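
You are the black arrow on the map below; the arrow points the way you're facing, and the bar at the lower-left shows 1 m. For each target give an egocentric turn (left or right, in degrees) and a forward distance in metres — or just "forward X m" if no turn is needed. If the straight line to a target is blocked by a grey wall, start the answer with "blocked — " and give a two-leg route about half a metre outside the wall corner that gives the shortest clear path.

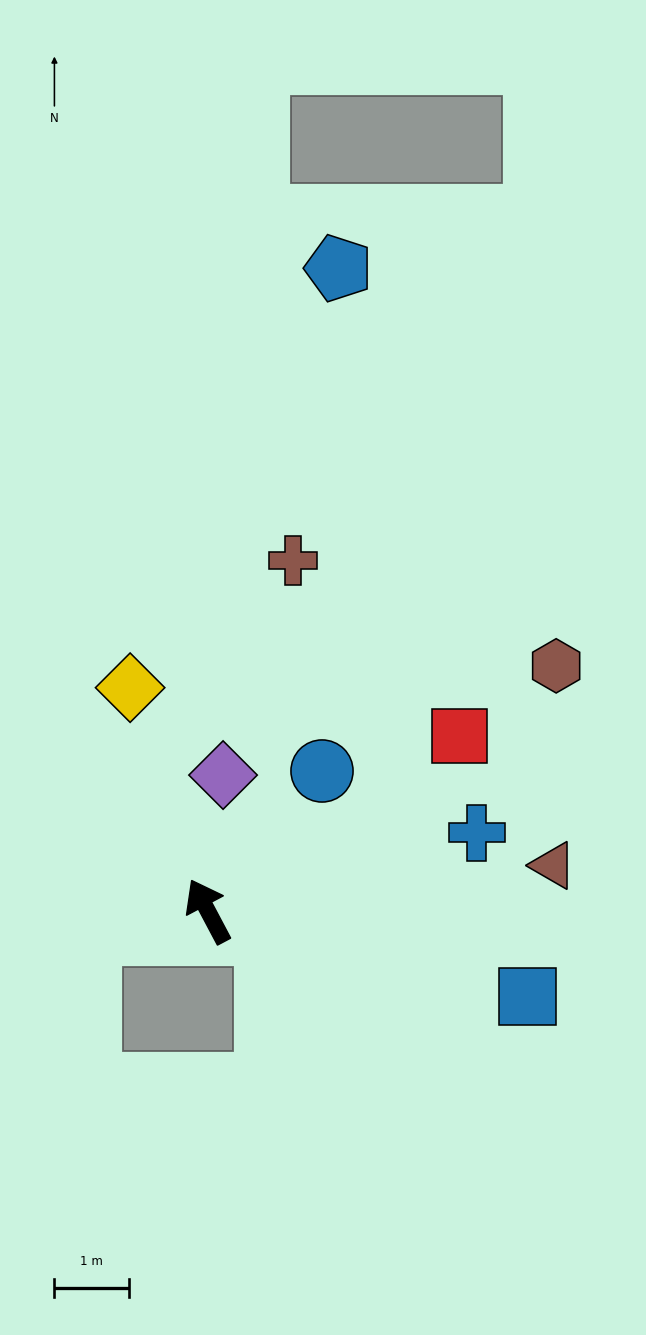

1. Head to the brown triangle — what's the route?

turn right 110°, forward 4.7 m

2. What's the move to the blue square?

turn right 133°, forward 4.4 m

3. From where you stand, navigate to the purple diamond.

turn right 34°, forward 1.8 m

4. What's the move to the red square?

turn right 83°, forward 4.1 m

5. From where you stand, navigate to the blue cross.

turn right 102°, forward 3.7 m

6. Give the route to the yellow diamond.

turn right 9°, forward 3.2 m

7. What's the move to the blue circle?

turn right 67°, forward 2.4 m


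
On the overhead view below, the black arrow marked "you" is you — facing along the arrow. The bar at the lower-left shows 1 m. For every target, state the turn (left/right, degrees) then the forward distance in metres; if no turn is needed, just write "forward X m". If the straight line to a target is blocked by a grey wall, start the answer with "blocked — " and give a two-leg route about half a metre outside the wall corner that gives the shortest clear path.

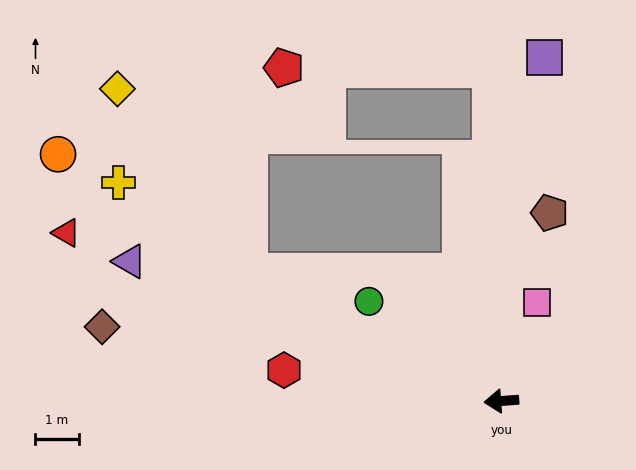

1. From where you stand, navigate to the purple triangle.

turn right 25°, forward 9.2 m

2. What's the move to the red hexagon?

turn right 12°, forward 5.1 m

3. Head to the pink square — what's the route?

turn right 114°, forward 2.4 m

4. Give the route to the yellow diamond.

blocked — turn right 31°, forward 6.6 m, then turn right 27°, forward 5.2 m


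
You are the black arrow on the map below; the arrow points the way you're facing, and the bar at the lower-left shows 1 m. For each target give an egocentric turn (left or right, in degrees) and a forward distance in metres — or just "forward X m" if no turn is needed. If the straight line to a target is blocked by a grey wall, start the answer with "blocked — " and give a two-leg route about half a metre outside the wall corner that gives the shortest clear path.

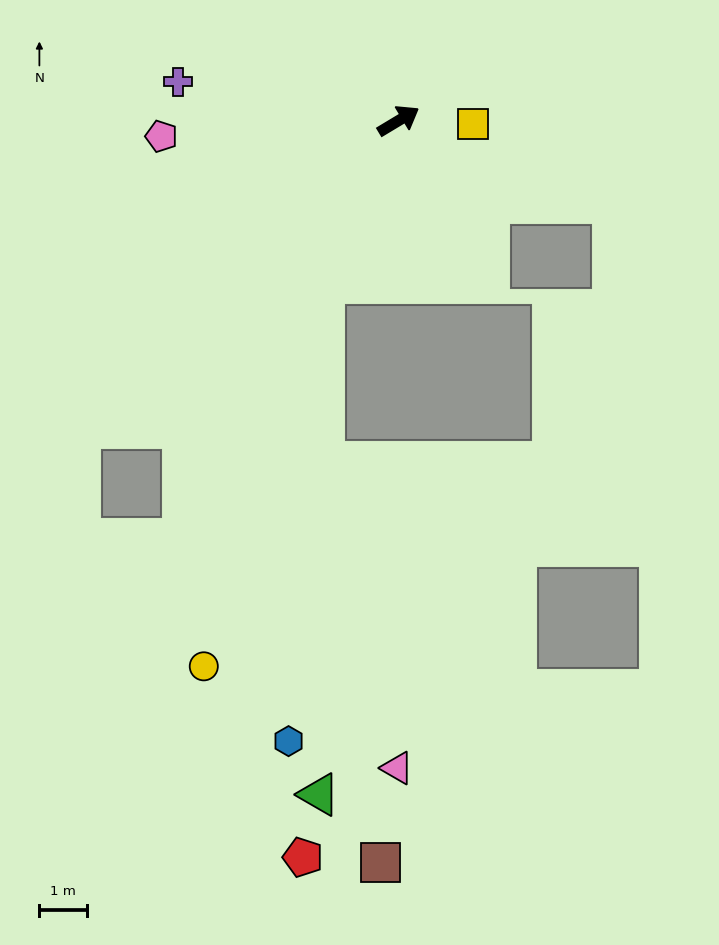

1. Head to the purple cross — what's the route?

turn left 139°, forward 4.7 m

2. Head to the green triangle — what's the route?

blocked — turn right 146°, forward 3.8 m, then turn left 24°, forward 10.7 m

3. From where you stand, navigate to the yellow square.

turn right 33°, forward 1.6 m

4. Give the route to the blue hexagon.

blocked — turn right 146°, forward 3.8 m, then turn left 21°, forward 9.6 m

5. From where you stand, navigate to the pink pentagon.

turn left 153°, forward 5.0 m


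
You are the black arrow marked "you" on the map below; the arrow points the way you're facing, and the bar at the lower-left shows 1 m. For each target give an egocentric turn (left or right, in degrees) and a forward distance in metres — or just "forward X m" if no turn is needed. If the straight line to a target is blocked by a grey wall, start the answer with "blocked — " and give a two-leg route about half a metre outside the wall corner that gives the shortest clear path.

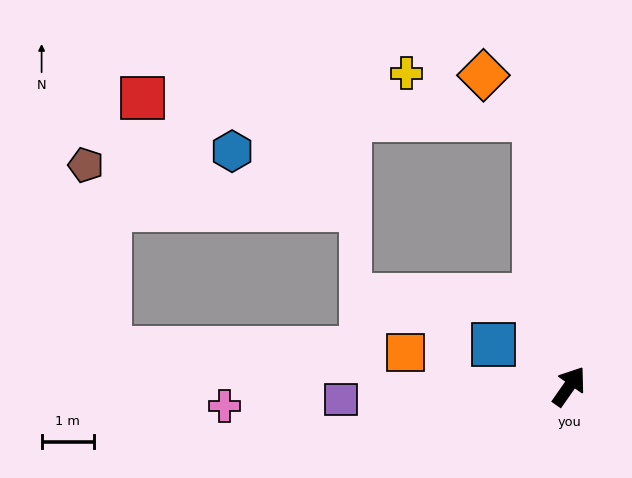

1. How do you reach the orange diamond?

blocked — turn left 42°, forward 5.1 m, then turn left 42°, forward 1.3 m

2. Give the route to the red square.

blocked — turn left 42°, forward 5.1 m, then turn left 80°, forward 7.5 m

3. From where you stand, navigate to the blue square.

turn left 96°, forward 1.7 m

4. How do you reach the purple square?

turn left 128°, forward 4.4 m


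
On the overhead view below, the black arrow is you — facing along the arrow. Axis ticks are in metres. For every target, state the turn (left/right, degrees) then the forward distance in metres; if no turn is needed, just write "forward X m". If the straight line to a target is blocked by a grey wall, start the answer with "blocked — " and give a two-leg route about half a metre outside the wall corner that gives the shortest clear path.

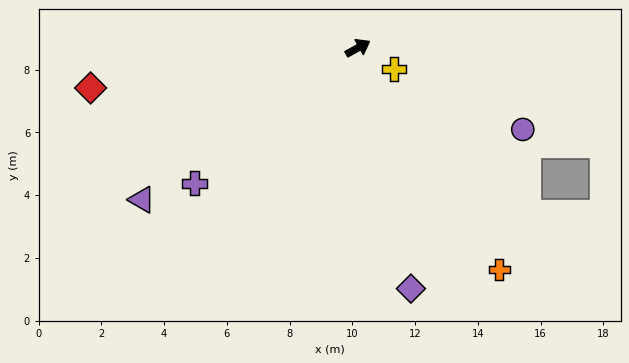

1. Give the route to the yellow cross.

turn right 59°, forward 1.3 m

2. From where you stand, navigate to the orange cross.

turn right 87°, forward 8.4 m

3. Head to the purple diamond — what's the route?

turn right 107°, forward 7.9 m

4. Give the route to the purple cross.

turn right 169°, forward 6.8 m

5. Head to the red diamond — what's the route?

turn left 159°, forward 8.6 m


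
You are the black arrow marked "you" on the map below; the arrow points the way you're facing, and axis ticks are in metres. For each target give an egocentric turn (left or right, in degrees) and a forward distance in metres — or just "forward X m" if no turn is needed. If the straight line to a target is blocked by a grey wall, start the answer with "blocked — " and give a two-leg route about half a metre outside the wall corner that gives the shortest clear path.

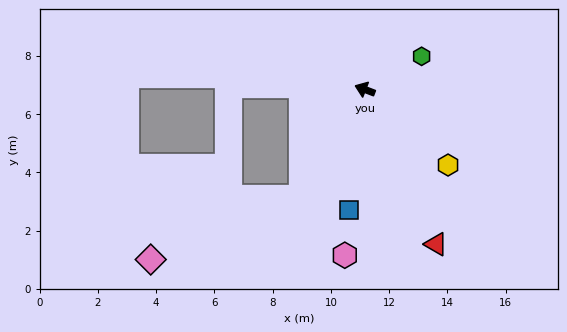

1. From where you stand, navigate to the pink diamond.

blocked — turn left 80°, forward 4.3 m, then turn right 36°, forward 5.6 m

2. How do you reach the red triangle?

turn left 136°, forward 5.8 m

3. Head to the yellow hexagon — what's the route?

turn left 159°, forward 3.9 m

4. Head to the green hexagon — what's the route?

turn right 129°, forward 2.3 m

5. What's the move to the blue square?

turn left 103°, forward 4.2 m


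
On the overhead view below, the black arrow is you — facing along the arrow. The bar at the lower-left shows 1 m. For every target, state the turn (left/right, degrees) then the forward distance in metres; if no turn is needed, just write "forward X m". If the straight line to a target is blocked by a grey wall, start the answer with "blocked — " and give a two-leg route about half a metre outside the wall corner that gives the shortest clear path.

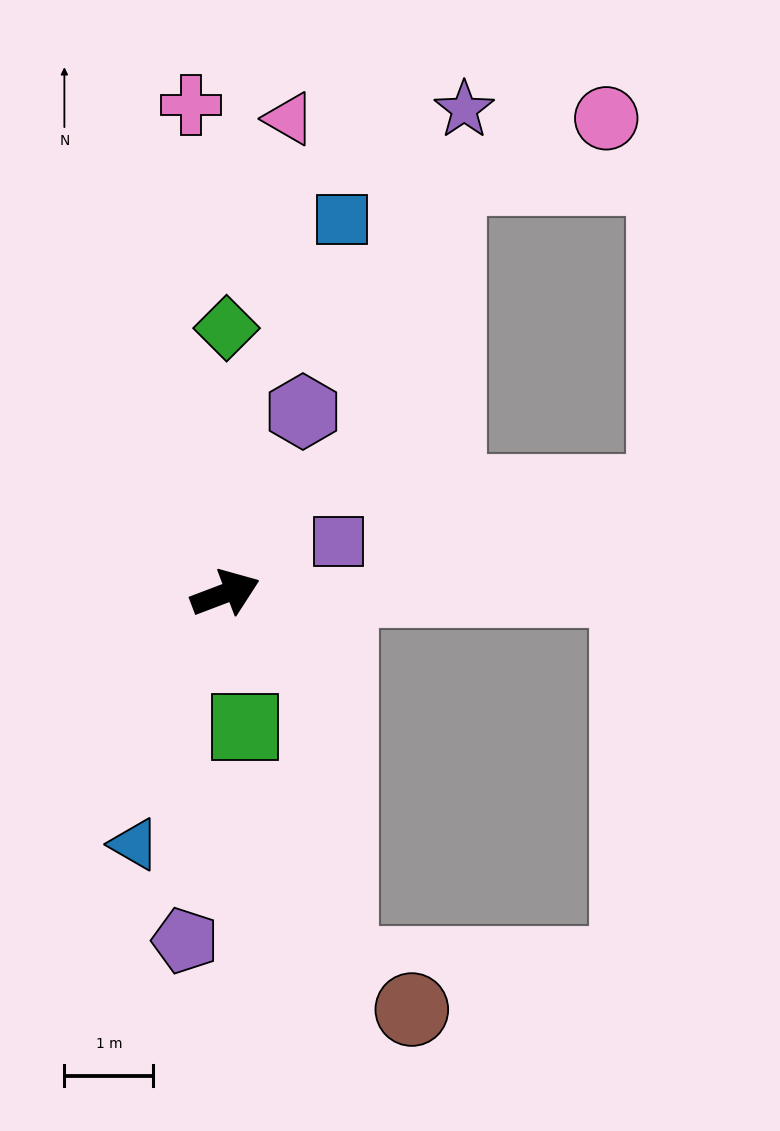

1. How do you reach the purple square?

turn left 4°, forward 1.4 m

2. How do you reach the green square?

turn right 102°, forward 1.5 m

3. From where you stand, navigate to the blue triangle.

turn right 131°, forward 3.0 m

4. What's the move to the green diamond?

turn left 69°, forward 3.0 m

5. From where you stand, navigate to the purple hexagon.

turn left 46°, forward 2.2 m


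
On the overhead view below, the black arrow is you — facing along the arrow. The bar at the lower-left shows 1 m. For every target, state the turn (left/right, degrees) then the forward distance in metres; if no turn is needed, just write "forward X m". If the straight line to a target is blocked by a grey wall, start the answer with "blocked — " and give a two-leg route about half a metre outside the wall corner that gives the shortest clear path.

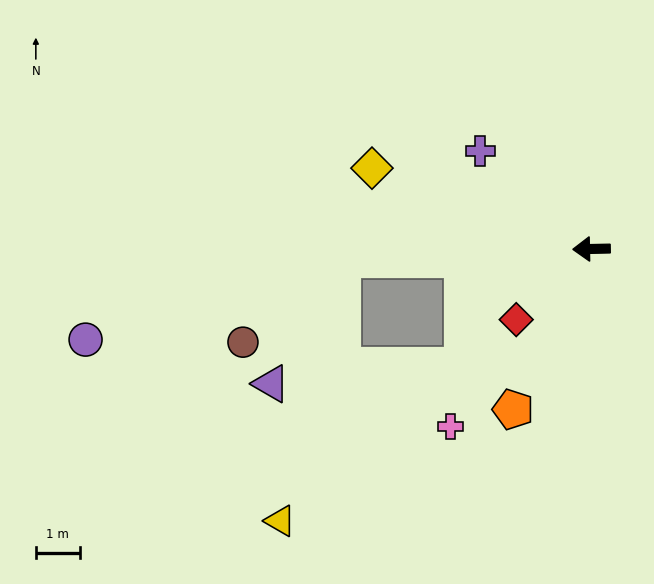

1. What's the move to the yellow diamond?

turn right 21°, forward 5.3 m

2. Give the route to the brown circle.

blocked — forward 5.7 m, then turn left 39°, forward 2.9 m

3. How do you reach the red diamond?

turn left 42°, forward 2.4 m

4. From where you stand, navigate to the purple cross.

turn right 43°, forward 3.4 m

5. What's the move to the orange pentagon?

turn left 63°, forward 4.1 m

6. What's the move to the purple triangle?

blocked — forward 5.7 m, then turn left 59°, forward 3.3 m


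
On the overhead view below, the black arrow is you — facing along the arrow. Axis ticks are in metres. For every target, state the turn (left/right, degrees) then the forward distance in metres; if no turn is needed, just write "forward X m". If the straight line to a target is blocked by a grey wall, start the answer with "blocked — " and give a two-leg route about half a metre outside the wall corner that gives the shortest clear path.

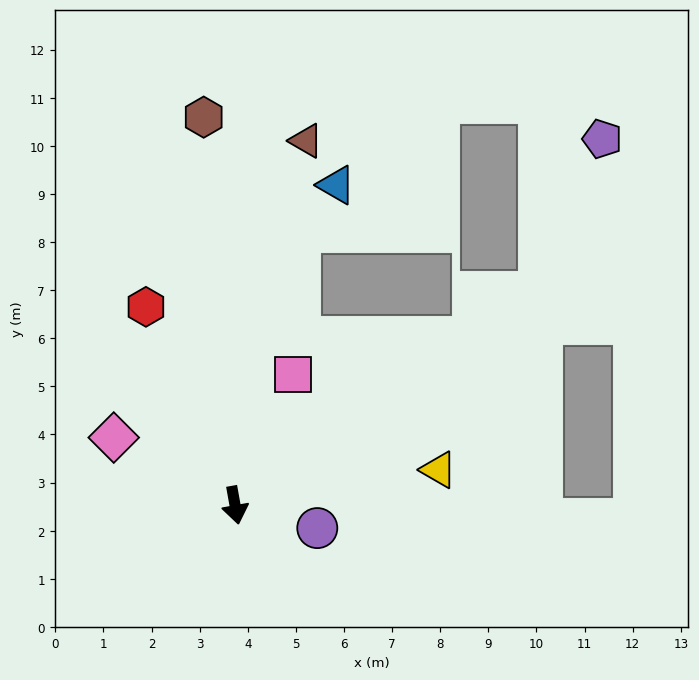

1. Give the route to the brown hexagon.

turn left 174°, forward 8.1 m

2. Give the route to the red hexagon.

turn right 166°, forward 4.5 m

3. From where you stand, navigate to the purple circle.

turn left 64°, forward 1.8 m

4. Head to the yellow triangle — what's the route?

turn left 90°, forward 4.3 m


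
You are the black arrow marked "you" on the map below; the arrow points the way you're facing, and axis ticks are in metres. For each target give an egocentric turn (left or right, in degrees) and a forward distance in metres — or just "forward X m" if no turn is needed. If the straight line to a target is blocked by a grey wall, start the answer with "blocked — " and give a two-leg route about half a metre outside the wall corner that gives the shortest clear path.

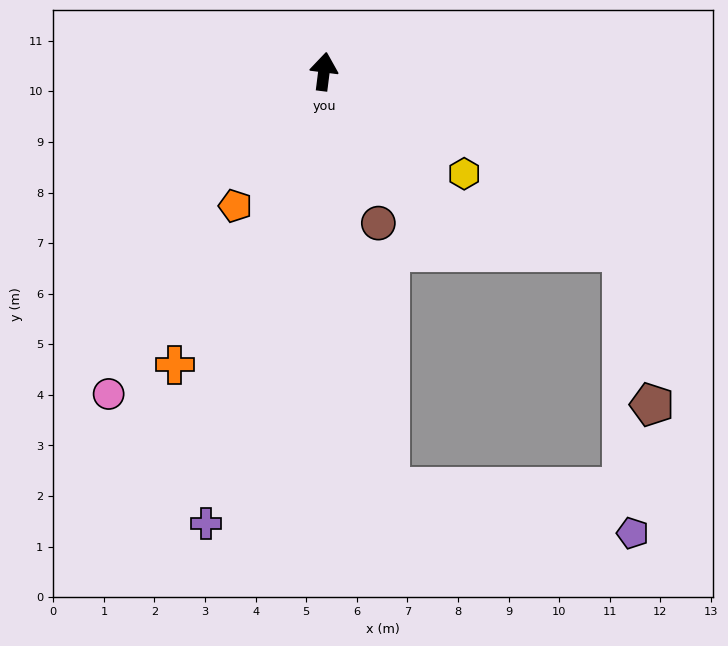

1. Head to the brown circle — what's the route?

turn right 153°, forward 3.2 m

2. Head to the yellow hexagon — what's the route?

turn right 119°, forward 3.4 m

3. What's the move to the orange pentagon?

turn left 154°, forward 3.2 m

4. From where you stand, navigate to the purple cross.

turn left 173°, forward 9.2 m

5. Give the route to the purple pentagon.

blocked — turn right 164°, forward 8.3 m, then turn left 71°, forward 4.9 m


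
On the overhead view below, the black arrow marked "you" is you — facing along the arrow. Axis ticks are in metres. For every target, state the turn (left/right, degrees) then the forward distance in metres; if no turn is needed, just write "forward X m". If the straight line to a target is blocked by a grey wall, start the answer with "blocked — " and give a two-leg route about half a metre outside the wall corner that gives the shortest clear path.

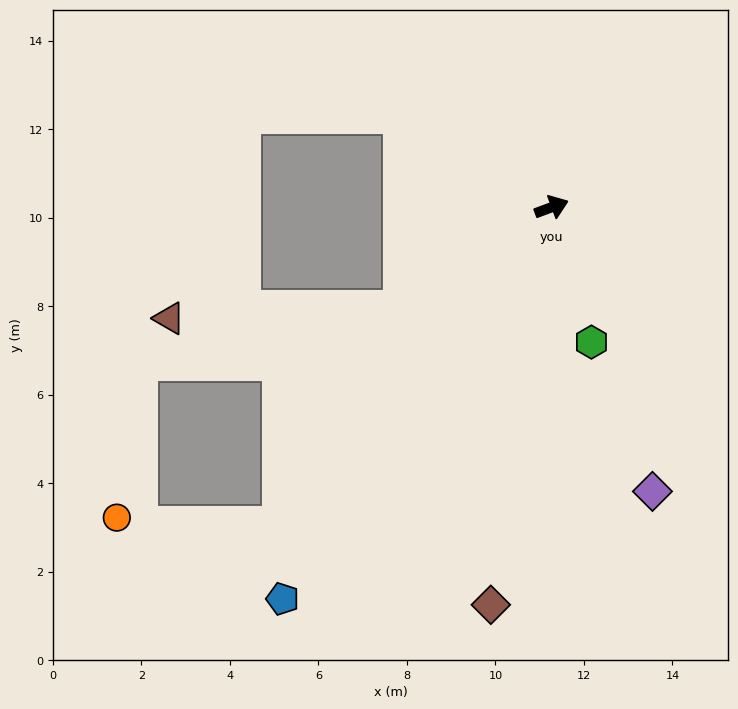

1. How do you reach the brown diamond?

turn right 119°, forward 9.1 m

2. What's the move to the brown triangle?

blocked — turn right 166°, forward 4.1 m, then turn right 32°, forward 5.3 m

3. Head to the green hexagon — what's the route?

turn right 94°, forward 3.2 m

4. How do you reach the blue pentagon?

turn right 145°, forward 10.7 m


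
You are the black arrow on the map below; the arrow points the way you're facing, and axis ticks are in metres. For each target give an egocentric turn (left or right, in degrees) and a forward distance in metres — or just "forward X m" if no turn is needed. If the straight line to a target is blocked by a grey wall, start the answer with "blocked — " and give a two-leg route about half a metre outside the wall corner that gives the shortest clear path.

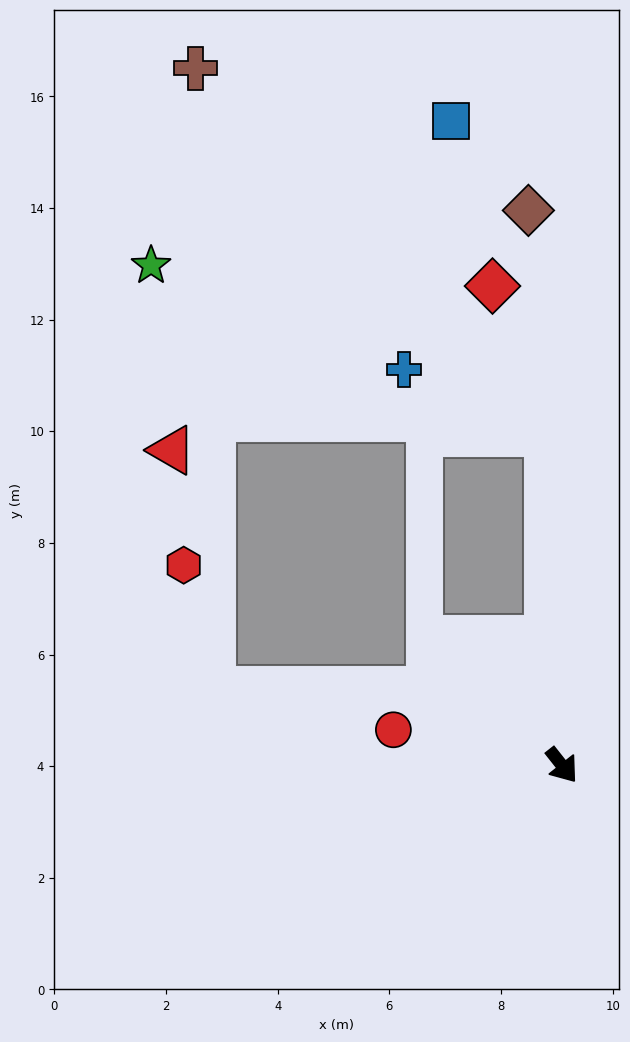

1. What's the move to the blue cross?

blocked — turn left 144°, forward 6.0 m, then turn left 64°, forward 2.8 m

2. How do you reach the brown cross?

blocked — turn left 144°, forward 6.0 m, then turn left 42°, forward 9.1 m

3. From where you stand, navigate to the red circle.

turn right 140°, forward 3.1 m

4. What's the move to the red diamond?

blocked — turn left 144°, forward 6.0 m, then turn left 19°, forward 2.8 m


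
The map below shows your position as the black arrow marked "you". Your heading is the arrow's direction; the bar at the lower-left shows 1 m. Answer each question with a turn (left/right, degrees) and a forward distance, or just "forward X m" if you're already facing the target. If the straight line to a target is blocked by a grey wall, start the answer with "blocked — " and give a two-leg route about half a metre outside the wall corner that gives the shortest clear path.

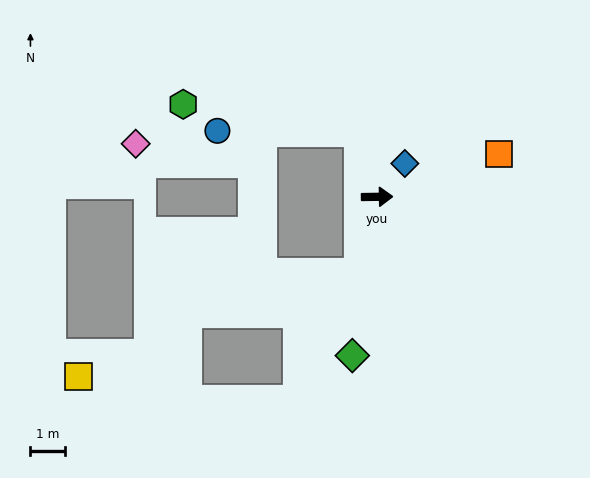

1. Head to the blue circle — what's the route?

blocked — turn left 106°, forward 1.9 m, then turn left 72°, forward 4.1 m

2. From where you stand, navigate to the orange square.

turn left 18°, forward 3.7 m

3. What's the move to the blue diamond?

turn left 49°, forward 1.3 m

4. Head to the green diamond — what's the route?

turn right 100°, forward 4.6 m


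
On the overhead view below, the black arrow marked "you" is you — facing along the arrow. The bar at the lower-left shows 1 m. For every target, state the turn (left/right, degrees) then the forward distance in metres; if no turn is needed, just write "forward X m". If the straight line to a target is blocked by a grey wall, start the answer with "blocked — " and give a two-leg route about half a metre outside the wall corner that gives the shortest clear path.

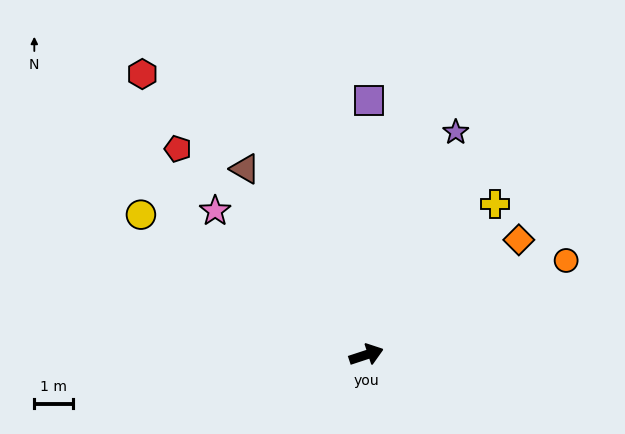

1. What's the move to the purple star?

turn left 50°, forward 6.2 m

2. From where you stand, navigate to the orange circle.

turn left 7°, forward 5.7 m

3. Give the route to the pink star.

turn left 118°, forward 5.4 m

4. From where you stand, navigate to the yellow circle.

turn left 130°, forward 6.9 m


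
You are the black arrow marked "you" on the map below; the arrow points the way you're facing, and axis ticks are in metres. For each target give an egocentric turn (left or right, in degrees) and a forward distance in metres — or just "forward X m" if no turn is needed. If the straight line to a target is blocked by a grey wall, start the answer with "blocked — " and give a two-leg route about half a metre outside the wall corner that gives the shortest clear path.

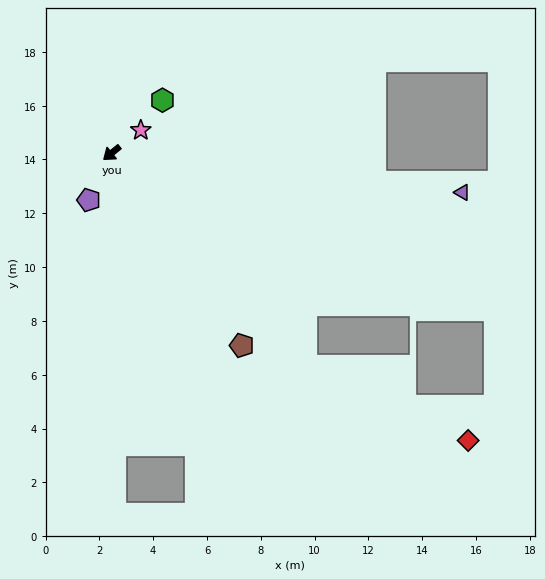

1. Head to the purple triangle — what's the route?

turn left 135°, forward 13.1 m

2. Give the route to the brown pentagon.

turn left 85°, forward 8.6 m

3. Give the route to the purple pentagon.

turn left 25°, forward 1.9 m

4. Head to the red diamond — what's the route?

blocked — turn left 93°, forward 10.7 m, then turn left 23°, forward 6.6 m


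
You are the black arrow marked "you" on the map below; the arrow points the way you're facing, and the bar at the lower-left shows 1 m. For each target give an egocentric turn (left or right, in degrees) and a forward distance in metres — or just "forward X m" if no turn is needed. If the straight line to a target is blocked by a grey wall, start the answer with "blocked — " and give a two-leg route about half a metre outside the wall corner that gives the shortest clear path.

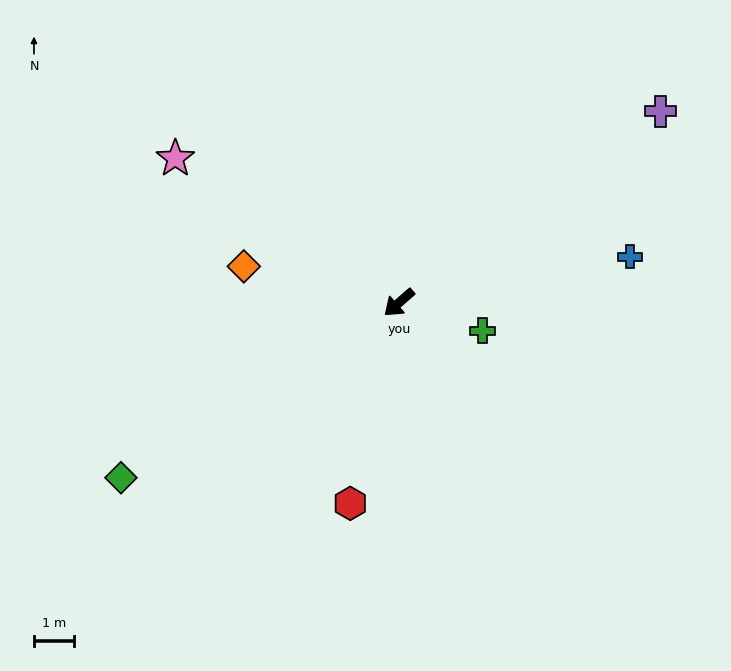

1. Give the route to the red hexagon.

turn left 35°, forward 5.2 m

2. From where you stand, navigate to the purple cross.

turn left 175°, forward 8.2 m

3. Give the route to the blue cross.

turn left 150°, forward 5.9 m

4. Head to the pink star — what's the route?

turn right 74°, forward 6.7 m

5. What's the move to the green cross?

turn left 120°, forward 2.2 m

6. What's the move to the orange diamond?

turn right 54°, forward 4.0 m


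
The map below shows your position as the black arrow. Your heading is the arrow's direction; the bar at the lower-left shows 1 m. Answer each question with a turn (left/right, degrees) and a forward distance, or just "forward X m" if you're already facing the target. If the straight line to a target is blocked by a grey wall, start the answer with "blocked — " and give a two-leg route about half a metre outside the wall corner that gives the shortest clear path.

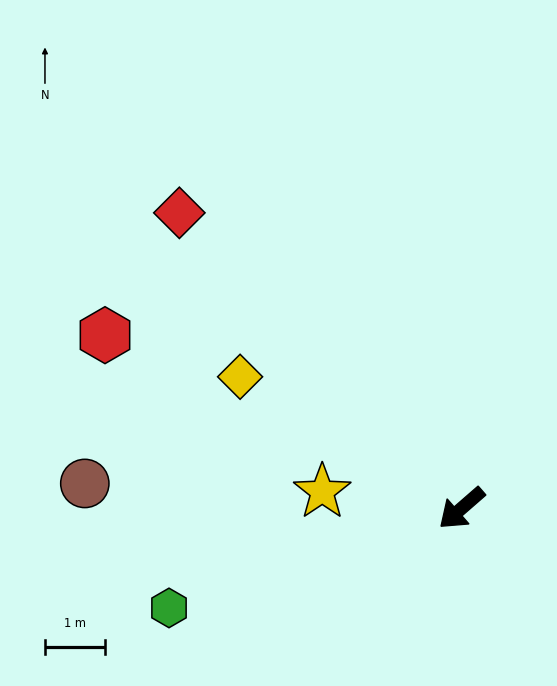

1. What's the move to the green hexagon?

turn right 22°, forward 5.2 m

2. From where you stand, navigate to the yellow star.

turn right 48°, forward 2.4 m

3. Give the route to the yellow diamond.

turn right 72°, forward 4.3 m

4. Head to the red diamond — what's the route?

turn right 87°, forward 6.9 m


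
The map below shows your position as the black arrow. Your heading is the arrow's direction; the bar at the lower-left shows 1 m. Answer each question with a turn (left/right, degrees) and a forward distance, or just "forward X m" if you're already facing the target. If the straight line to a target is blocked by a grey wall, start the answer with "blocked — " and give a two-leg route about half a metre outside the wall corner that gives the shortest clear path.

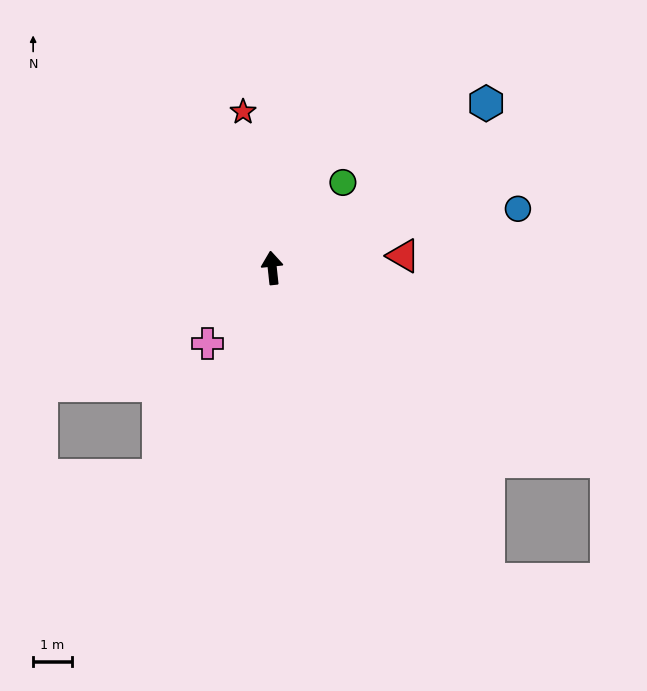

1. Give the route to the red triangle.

turn right 91°, forward 3.4 m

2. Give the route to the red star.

turn left 5°, forward 4.1 m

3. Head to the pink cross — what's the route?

turn left 134°, forward 2.6 m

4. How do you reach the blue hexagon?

turn right 59°, forward 7.0 m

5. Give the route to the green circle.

turn right 46°, forward 2.9 m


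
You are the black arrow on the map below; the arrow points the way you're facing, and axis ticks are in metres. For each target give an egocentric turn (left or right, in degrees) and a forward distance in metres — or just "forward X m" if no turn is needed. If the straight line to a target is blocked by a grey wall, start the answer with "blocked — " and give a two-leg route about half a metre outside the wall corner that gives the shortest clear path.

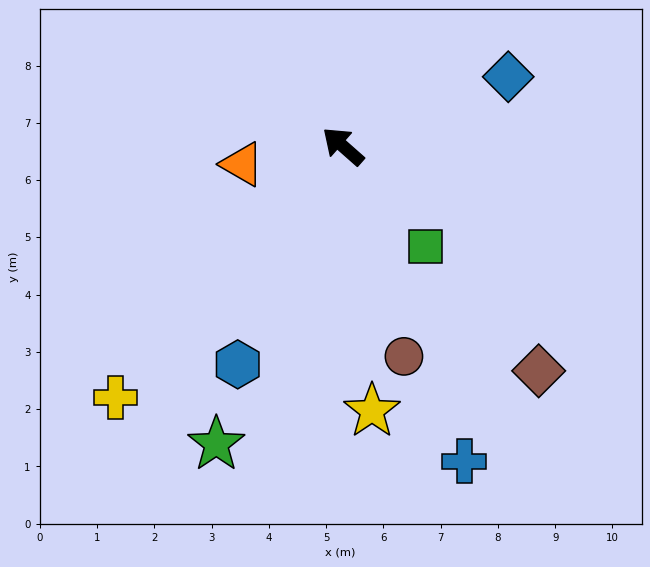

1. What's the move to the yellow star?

turn left 138°, forward 4.6 m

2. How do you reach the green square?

turn left 171°, forward 2.3 m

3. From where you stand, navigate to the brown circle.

turn left 148°, forward 3.8 m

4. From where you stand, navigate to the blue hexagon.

turn left 106°, forward 4.2 m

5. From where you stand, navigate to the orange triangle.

turn left 52°, forward 1.8 m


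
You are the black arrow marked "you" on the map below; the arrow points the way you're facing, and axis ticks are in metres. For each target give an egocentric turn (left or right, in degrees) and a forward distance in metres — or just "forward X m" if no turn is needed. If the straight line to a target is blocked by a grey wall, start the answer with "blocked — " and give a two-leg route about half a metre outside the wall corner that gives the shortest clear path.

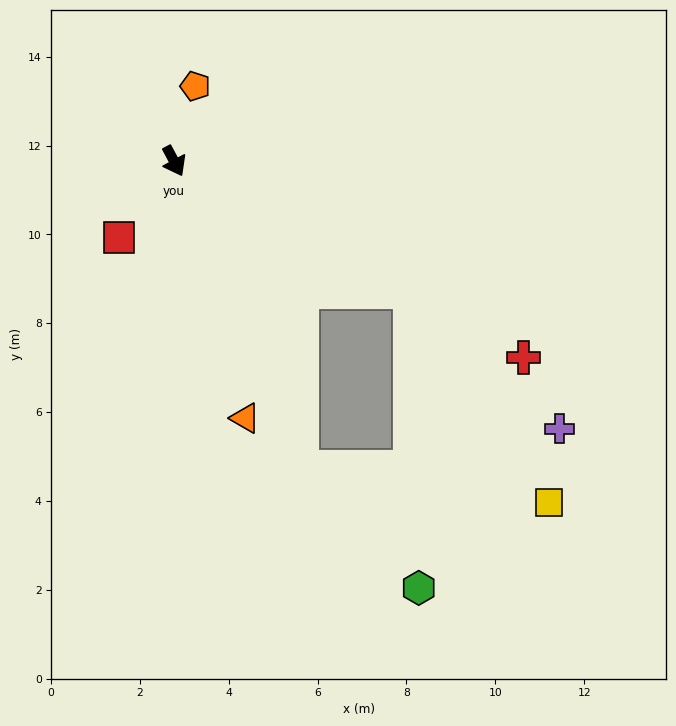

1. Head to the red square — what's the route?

turn right 64°, forward 2.1 m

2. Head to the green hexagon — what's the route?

blocked — turn right 6°, forward 7.5 m, then turn left 23°, forward 3.8 m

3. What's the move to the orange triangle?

turn right 13°, forward 6.0 m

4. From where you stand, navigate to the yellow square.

blocked — turn left 34°, forward 6.1 m, then turn right 29°, forward 5.7 m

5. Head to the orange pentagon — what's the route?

turn left 136°, forward 1.8 m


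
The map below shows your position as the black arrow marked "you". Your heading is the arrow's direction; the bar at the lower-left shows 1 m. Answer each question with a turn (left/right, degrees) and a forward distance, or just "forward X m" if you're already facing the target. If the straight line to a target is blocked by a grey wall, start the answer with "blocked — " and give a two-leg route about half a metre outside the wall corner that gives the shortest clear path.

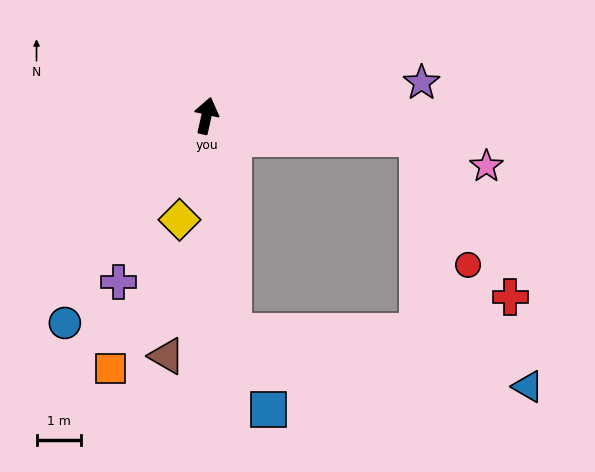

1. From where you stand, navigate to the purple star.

turn right 69°, forward 4.9 m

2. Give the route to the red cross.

blocked — turn right 83°, forward 4.8 m, then turn right 54°, forward 4.2 m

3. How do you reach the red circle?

blocked — turn right 83°, forward 4.8 m, then turn right 63°, forward 3.1 m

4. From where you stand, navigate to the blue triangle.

blocked — turn right 160°, forward 4.9 m, then turn left 72°, forward 6.8 m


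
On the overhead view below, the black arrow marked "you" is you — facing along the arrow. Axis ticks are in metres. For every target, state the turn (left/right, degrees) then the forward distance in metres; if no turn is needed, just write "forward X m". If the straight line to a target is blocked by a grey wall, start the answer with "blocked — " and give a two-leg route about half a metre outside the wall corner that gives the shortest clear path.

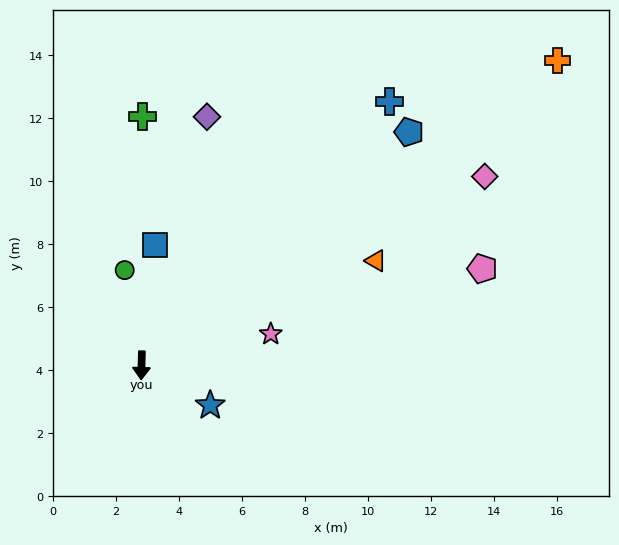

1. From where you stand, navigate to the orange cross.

turn left 128°, forward 16.4 m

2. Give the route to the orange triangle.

turn left 116°, forward 8.1 m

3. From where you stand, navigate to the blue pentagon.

turn left 133°, forward 11.3 m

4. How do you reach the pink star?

turn left 105°, forward 4.2 m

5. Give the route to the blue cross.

turn left 138°, forward 11.5 m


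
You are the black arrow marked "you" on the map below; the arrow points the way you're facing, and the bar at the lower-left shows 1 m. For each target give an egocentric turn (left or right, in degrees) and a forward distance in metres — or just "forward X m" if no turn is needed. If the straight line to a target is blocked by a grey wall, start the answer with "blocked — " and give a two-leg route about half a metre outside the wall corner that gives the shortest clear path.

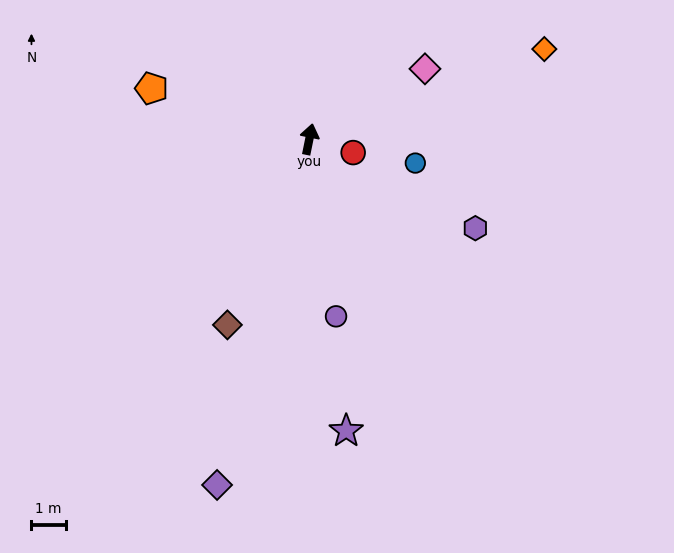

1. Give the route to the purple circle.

turn right 160°, forward 5.2 m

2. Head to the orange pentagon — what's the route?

turn left 84°, forward 4.8 m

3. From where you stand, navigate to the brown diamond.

turn left 168°, forward 5.9 m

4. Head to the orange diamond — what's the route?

turn right 58°, forward 7.3 m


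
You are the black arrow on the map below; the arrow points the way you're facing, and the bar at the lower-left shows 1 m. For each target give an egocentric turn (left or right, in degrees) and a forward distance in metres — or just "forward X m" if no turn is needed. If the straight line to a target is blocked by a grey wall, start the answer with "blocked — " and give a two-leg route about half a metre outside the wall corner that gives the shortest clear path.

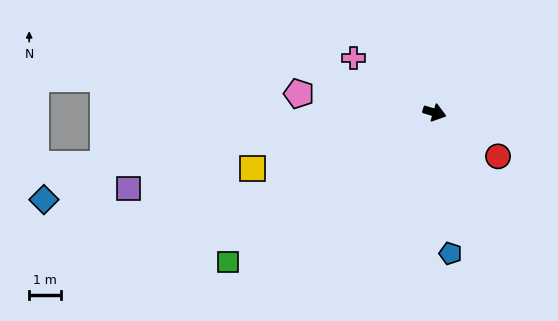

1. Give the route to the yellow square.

turn right 146°, forward 5.9 m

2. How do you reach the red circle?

turn right 18°, forward 2.4 m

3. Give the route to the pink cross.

turn left 163°, forward 3.0 m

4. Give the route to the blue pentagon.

turn right 67°, forward 4.4 m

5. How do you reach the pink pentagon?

turn right 171°, forward 4.3 m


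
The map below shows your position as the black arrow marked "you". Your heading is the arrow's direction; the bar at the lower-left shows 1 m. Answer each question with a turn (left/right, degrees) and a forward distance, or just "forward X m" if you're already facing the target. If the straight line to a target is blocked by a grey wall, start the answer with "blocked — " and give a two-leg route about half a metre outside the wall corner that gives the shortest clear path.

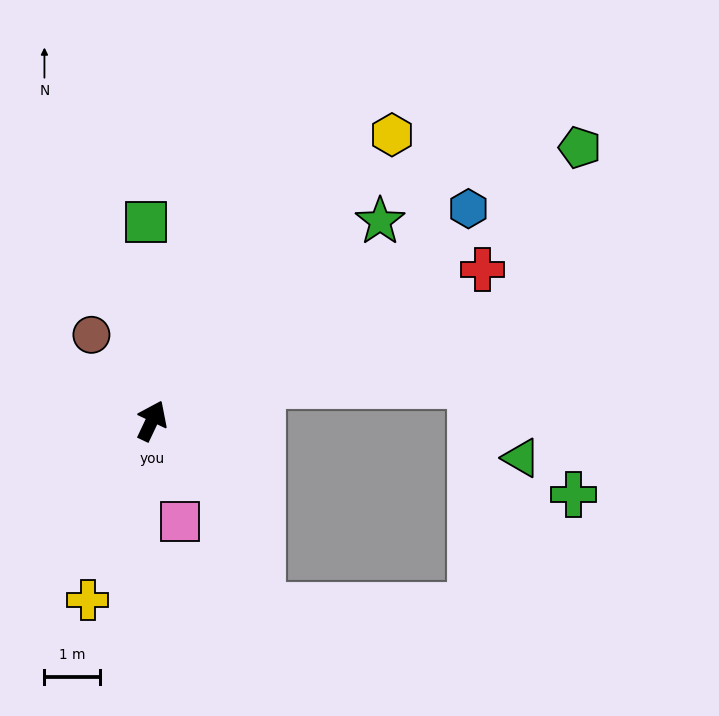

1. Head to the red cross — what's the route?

turn right 40°, forward 6.5 m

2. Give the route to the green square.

turn left 27°, forward 3.5 m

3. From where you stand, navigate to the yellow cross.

turn right 174°, forward 3.4 m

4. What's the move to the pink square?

turn right 139°, forward 1.9 m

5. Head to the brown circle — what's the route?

turn left 61°, forward 1.9 m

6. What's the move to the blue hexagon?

turn right 31°, forward 6.8 m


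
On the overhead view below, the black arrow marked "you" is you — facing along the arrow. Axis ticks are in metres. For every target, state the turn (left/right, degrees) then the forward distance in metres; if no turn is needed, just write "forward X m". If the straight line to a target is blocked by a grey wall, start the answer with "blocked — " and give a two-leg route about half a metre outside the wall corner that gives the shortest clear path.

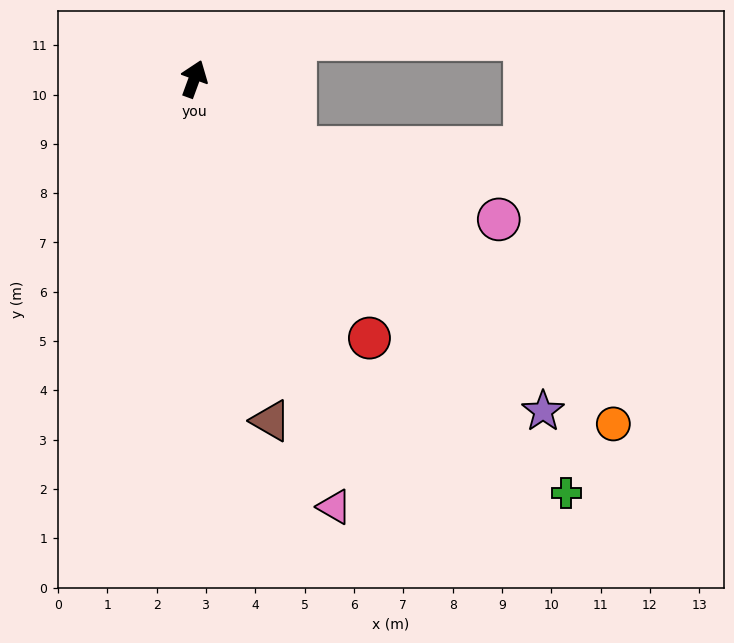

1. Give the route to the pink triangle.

turn right 142°, forward 9.1 m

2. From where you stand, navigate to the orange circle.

turn right 109°, forward 11.0 m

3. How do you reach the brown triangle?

turn right 147°, forward 7.1 m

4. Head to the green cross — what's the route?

turn right 118°, forward 11.3 m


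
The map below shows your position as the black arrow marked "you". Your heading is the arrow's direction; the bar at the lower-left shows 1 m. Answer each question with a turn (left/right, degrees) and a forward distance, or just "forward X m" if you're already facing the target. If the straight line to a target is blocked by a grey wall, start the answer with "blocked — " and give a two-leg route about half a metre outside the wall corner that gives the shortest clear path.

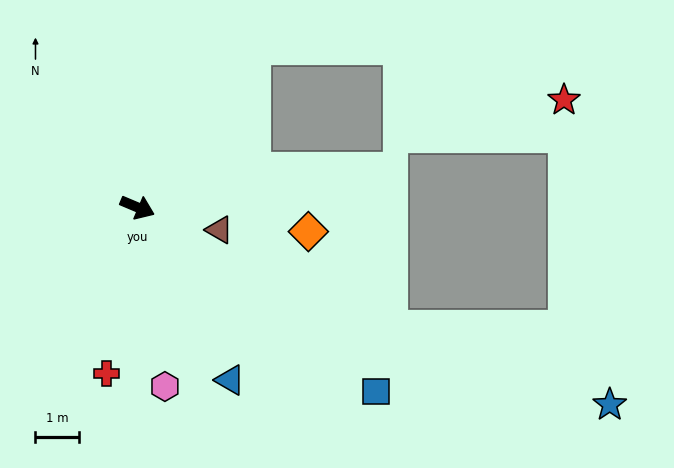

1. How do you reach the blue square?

turn right 15°, forward 6.9 m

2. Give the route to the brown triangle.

turn left 7°, forward 1.9 m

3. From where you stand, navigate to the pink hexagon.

turn right 58°, forward 4.1 m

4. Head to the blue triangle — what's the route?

turn right 39°, forward 4.5 m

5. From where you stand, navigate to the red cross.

turn right 78°, forward 3.9 m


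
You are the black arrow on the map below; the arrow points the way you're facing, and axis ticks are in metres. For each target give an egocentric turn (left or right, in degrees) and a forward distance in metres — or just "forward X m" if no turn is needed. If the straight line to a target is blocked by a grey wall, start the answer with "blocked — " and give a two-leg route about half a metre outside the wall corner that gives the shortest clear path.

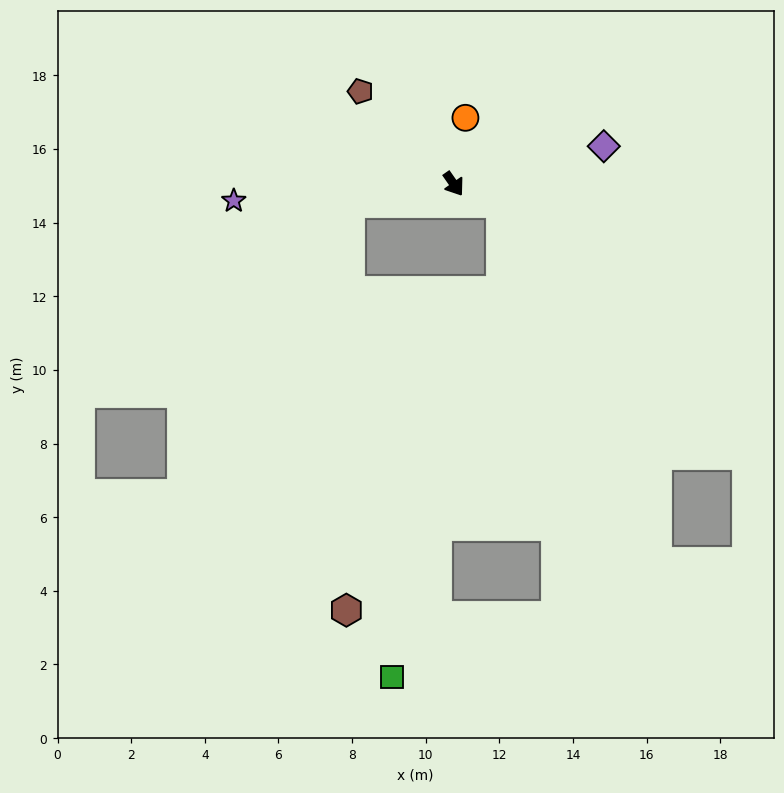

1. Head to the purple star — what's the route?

turn right 121°, forward 6.0 m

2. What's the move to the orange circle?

turn left 135°, forward 1.8 m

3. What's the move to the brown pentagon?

turn right 170°, forward 3.6 m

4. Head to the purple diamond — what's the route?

turn left 69°, forward 4.2 m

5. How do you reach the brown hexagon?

blocked — turn right 115°, forward 2.9 m, then turn left 80°, forward 11.1 m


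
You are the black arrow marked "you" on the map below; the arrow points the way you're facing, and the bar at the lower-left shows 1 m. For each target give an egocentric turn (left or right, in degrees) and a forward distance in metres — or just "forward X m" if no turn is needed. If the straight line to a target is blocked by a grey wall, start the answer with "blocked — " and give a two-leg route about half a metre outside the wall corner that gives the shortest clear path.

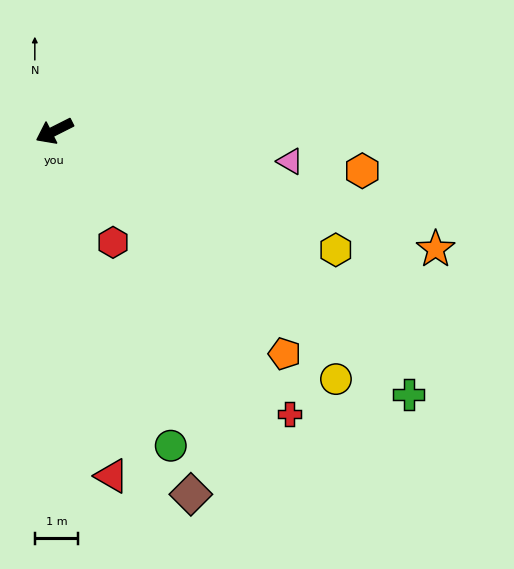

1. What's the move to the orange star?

turn left 136°, forward 9.3 m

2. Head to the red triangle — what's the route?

turn left 73°, forward 8.1 m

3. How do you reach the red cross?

turn left 103°, forward 8.5 m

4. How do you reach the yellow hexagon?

turn left 130°, forward 7.1 m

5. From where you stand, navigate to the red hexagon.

turn left 91°, forward 2.9 m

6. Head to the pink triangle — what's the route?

turn left 146°, forward 5.5 m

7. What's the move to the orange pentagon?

turn left 109°, forward 7.4 m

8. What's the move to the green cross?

turn left 117°, forward 10.2 m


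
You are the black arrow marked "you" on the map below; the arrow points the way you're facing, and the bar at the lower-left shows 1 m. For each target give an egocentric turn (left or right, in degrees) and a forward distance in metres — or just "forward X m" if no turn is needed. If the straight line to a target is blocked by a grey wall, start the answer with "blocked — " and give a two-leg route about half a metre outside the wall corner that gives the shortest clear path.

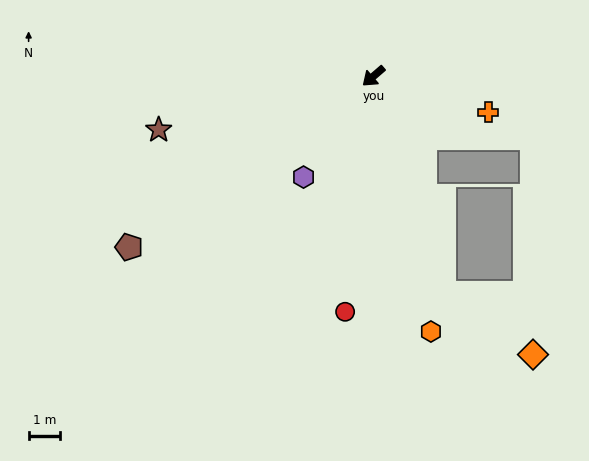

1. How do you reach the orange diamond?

blocked — turn left 67°, forward 7.3 m, then turn left 38°, forward 3.4 m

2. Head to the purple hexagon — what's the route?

turn left 14°, forward 3.9 m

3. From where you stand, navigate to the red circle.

turn left 42°, forward 7.5 m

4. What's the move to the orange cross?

turn left 122°, forward 3.8 m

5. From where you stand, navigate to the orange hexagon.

turn left 62°, forward 8.3 m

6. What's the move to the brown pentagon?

turn right 6°, forward 9.5 m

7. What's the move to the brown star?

turn right 27°, forward 7.0 m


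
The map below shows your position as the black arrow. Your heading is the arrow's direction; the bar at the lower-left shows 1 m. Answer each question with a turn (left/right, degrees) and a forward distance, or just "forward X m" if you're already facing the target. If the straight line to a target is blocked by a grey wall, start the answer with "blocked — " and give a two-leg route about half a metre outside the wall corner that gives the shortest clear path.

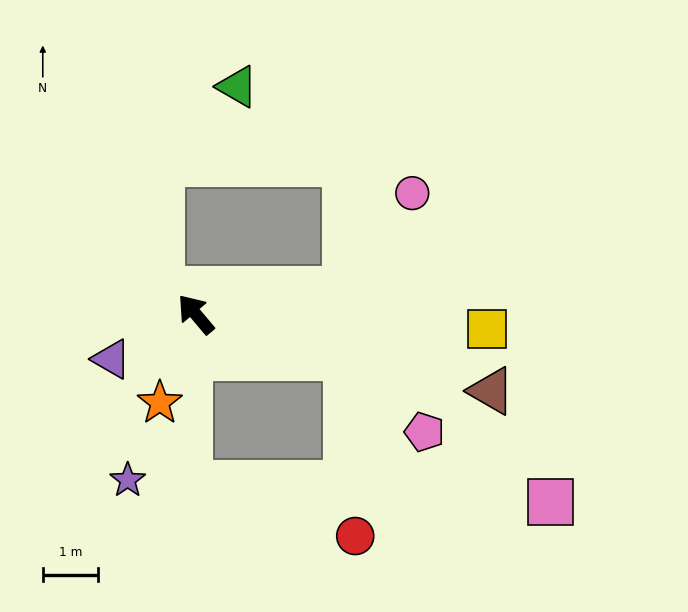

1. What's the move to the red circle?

blocked — turn right 146°, forward 2.9 m, then turn right 71°, forward 3.2 m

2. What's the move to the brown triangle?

turn right 145°, forward 5.5 m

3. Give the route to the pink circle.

blocked — turn right 121°, forward 2.8 m, then turn left 46°, forward 2.1 m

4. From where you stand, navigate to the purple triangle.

turn left 78°, forward 1.7 m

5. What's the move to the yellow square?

turn right 133°, forward 5.3 m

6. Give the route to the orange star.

turn left 118°, forward 1.7 m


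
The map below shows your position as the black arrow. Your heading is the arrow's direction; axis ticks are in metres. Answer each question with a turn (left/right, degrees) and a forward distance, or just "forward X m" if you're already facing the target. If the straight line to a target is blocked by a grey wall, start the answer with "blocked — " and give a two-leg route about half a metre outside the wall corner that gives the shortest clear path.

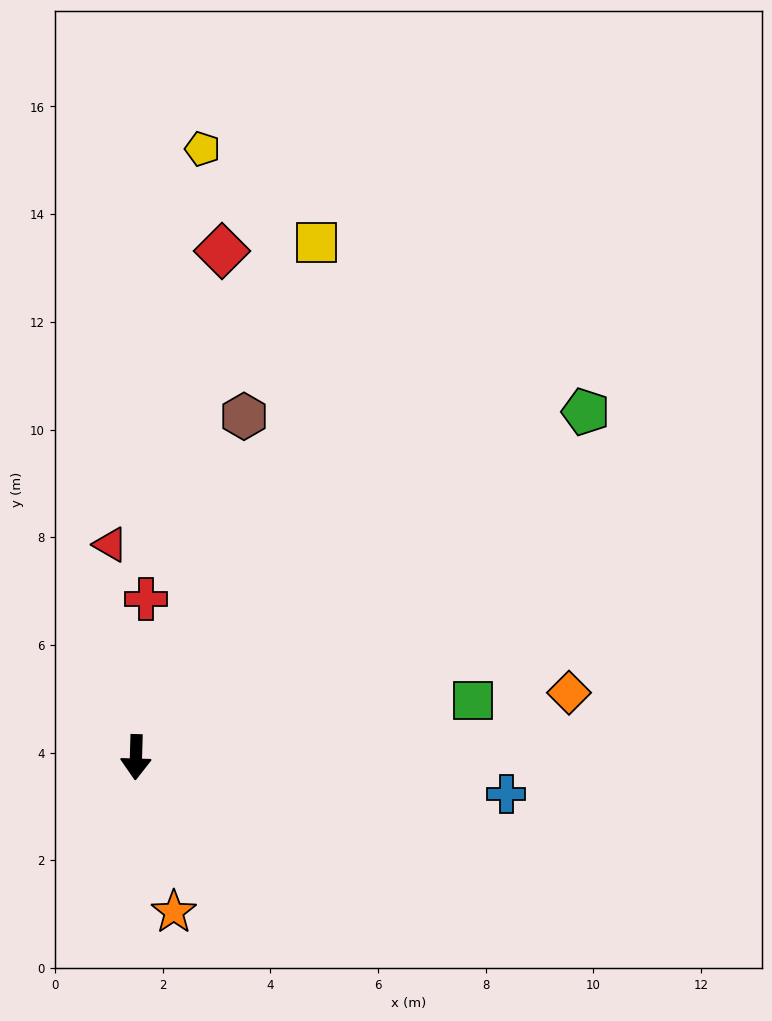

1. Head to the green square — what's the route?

turn left 101°, forward 6.3 m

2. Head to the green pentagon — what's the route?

turn left 129°, forward 10.5 m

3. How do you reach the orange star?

turn left 15°, forward 3.0 m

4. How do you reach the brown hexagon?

turn left 164°, forward 6.6 m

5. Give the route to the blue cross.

turn left 86°, forward 6.9 m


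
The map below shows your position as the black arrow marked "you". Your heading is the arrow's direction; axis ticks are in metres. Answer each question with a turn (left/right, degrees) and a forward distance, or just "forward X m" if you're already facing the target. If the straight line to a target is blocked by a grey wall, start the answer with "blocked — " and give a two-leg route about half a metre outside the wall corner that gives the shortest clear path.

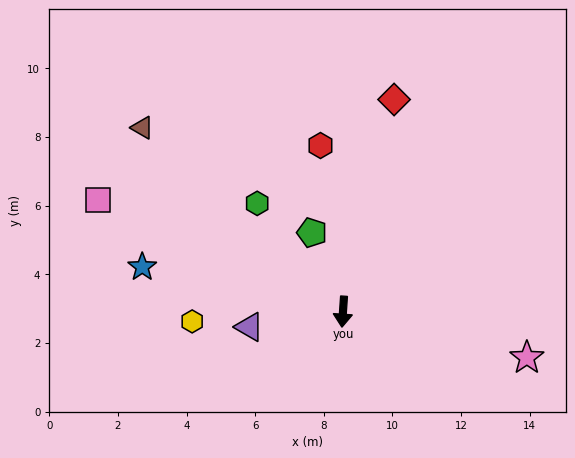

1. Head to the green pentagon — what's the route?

turn right 155°, forward 2.5 m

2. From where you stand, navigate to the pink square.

turn right 111°, forward 7.8 m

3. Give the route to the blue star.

turn right 99°, forward 6.0 m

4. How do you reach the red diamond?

turn left 170°, forward 6.4 m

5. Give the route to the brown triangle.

turn right 129°, forward 7.9 m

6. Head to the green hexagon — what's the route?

turn right 138°, forward 4.0 m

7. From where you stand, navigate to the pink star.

turn left 80°, forward 5.5 m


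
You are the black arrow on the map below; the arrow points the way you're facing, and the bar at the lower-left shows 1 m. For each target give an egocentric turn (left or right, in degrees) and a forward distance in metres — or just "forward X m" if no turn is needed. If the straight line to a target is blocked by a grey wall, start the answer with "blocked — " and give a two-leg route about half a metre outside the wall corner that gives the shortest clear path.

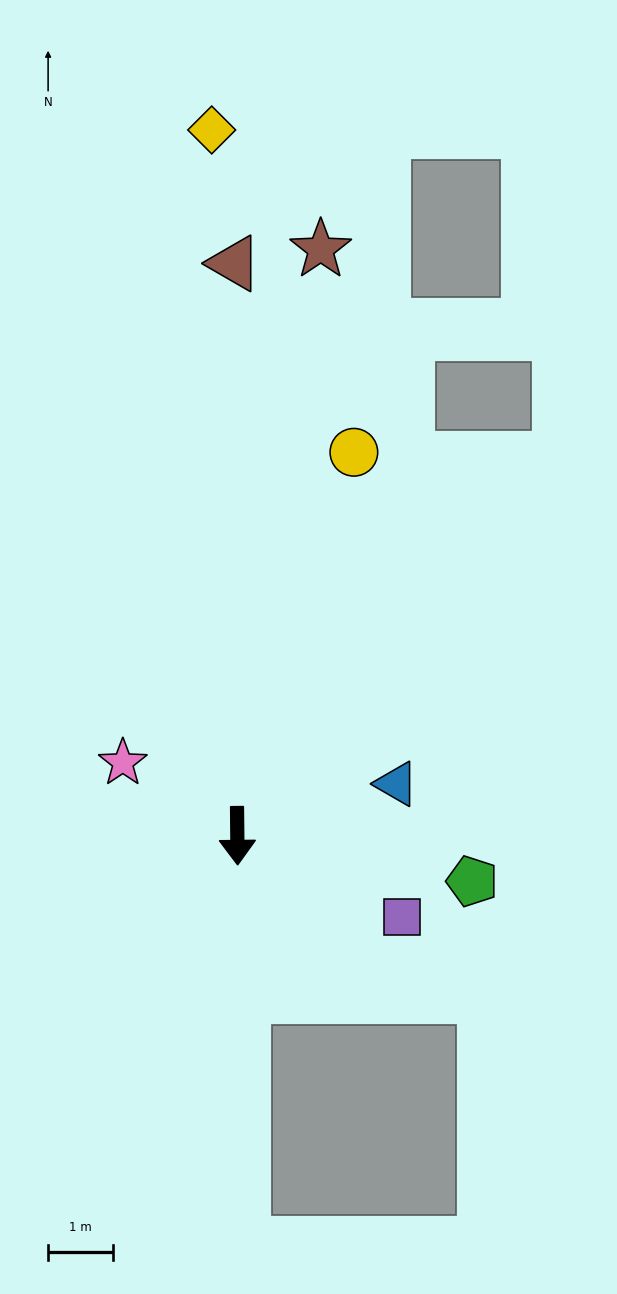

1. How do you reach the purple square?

turn left 63°, forward 2.9 m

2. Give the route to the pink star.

turn right 123°, forward 2.1 m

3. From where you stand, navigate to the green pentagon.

turn left 78°, forward 3.7 m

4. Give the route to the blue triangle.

turn left 107°, forward 2.6 m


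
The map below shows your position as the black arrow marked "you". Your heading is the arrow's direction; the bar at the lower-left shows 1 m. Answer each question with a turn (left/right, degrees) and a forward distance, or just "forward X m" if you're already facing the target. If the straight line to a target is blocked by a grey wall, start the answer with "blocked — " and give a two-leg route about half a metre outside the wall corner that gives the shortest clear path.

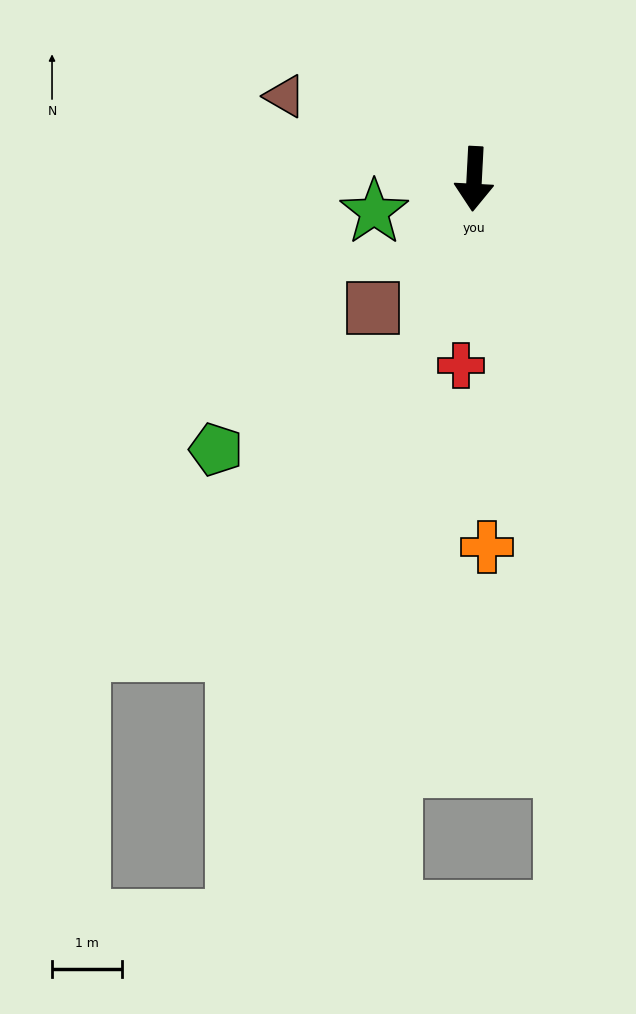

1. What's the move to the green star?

turn right 69°, forward 1.5 m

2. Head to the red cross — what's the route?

forward 2.7 m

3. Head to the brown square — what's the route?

turn right 35°, forward 2.3 m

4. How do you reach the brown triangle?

turn right 111°, forward 2.9 m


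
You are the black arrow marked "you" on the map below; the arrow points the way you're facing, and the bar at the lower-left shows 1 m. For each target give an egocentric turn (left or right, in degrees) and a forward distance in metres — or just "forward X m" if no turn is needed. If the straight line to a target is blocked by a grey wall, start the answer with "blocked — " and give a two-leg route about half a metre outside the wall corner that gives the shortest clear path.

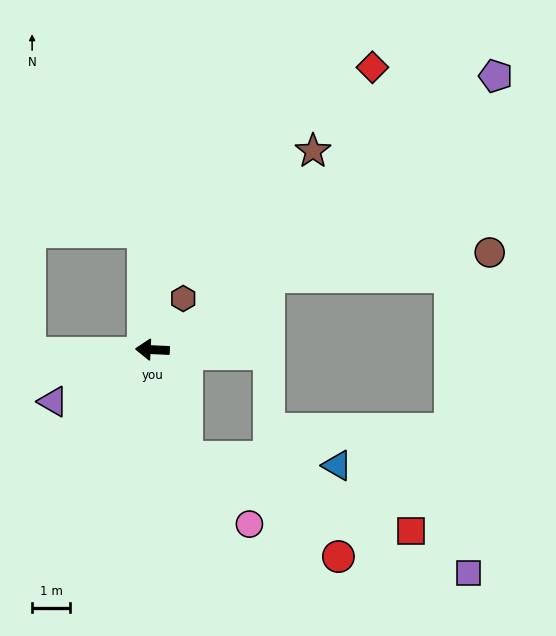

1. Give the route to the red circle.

blocked — turn left 110°, forward 3.0 m, then turn left 39°, forward 4.8 m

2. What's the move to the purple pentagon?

turn right 139°, forward 11.6 m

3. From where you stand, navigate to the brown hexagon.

turn right 118°, forward 1.6 m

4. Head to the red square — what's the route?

blocked — turn left 110°, forward 3.0 m, then turn left 54°, forward 6.2 m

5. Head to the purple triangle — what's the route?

turn left 30°, forward 3.0 m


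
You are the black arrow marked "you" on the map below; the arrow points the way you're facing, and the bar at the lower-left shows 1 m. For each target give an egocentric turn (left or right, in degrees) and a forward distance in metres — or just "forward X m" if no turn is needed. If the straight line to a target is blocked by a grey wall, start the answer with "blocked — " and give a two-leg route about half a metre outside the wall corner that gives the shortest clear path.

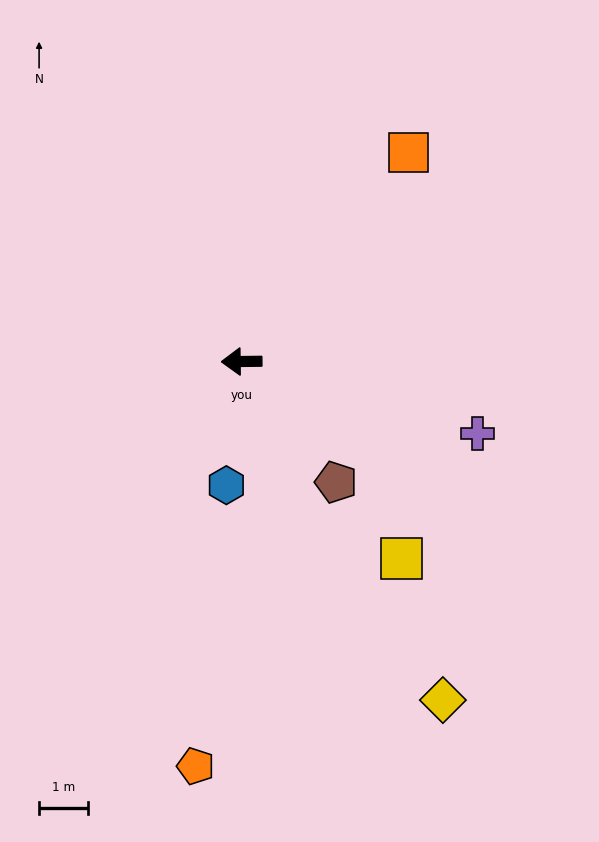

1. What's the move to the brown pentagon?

turn left 127°, forward 3.1 m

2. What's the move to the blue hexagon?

turn left 82°, forward 2.5 m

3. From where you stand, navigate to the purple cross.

turn left 162°, forward 5.0 m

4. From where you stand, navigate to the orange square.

turn right 129°, forward 5.4 m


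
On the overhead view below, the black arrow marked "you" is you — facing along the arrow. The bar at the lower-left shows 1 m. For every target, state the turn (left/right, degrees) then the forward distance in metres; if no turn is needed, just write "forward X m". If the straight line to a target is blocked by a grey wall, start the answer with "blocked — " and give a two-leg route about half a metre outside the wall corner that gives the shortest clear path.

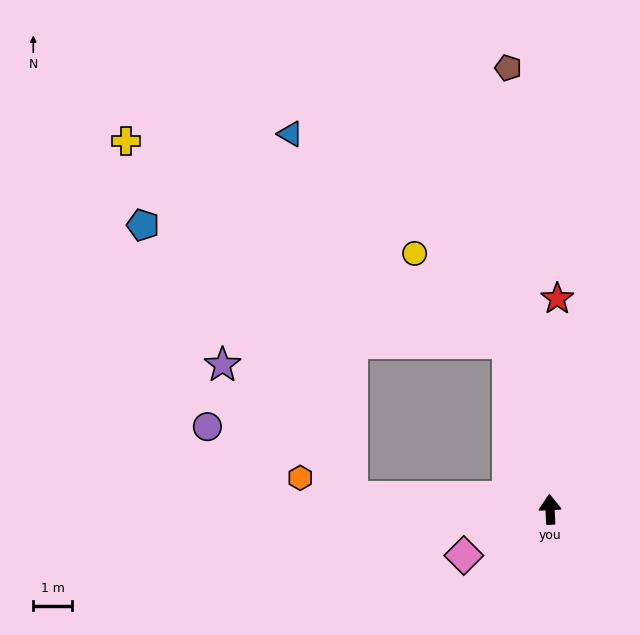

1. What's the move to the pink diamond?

turn left 115°, forward 2.5 m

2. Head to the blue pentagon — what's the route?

blocked — turn left 11°, forward 4.4 m, then turn left 58°, forward 9.8 m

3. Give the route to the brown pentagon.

turn left 3°, forward 11.4 m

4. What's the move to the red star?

turn right 5°, forward 5.4 m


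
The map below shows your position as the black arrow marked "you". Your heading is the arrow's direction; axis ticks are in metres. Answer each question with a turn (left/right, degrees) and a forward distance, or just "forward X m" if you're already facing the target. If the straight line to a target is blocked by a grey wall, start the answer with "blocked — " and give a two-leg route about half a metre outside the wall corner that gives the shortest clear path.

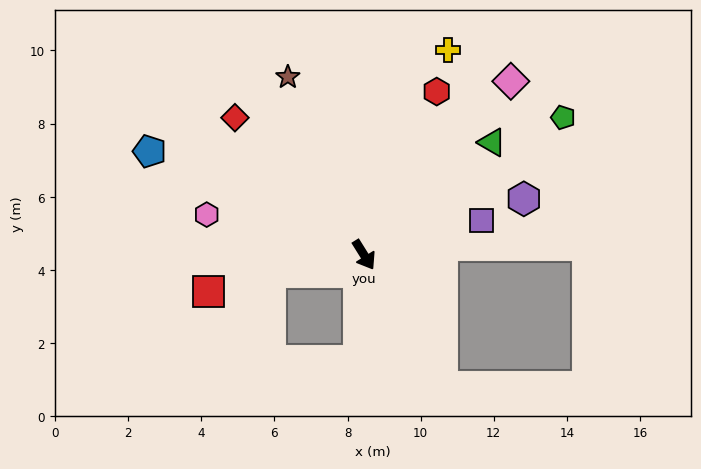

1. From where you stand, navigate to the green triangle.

turn left 99°, forward 4.7 m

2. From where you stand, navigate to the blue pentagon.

turn right 148°, forward 6.5 m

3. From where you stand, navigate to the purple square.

turn left 75°, forward 3.3 m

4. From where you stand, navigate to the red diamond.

turn right 169°, forward 5.2 m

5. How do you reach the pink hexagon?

turn right 136°, forward 4.4 m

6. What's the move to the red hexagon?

turn left 124°, forward 4.9 m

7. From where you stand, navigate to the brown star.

turn left 171°, forward 5.3 m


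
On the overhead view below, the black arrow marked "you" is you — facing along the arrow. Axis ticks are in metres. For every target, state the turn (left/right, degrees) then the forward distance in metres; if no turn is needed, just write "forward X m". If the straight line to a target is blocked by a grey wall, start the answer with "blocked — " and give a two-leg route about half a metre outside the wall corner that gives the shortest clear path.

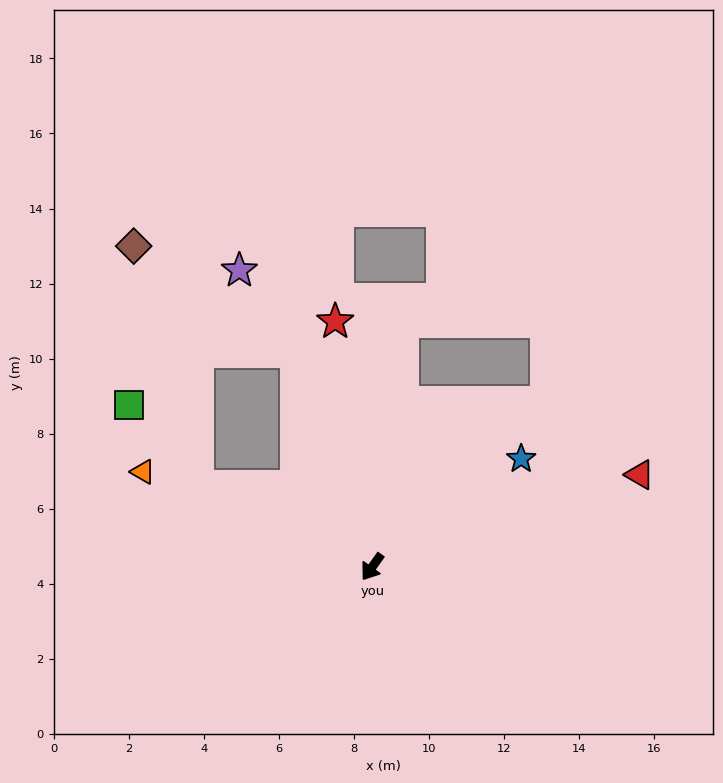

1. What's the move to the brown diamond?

blocked — turn right 125°, forward 6.1 m, then turn left 37°, forward 5.2 m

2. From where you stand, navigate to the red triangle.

turn left 145°, forward 7.5 m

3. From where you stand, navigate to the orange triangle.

turn right 77°, forward 6.6 m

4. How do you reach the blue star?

turn left 162°, forward 4.9 m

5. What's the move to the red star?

turn right 136°, forward 6.6 m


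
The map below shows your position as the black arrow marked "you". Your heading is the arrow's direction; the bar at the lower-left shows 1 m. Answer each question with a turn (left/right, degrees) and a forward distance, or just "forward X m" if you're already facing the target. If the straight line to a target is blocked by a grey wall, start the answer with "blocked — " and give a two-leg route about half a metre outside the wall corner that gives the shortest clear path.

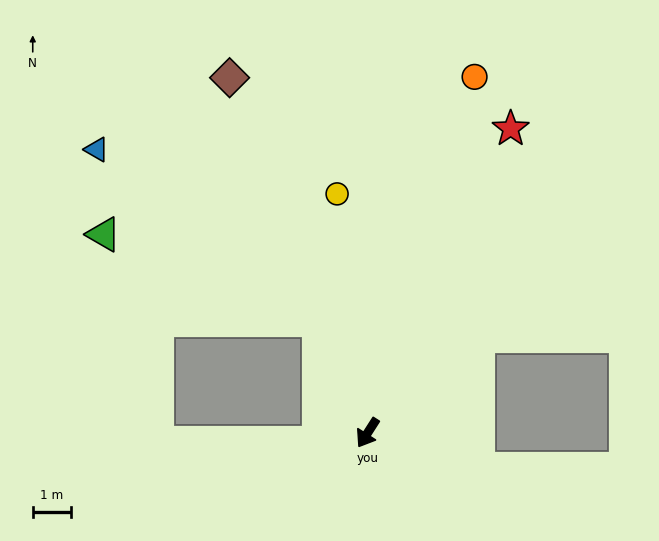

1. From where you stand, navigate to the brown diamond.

turn right 126°, forward 9.9 m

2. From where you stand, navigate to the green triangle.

blocked — turn right 124°, forward 3.2 m, then turn left 45°, forward 6.0 m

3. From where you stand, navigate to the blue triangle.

blocked — turn right 124°, forward 3.2 m, then turn left 29°, forward 7.3 m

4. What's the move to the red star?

turn right 173°, forward 8.7 m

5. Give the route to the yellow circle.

turn right 140°, forward 6.2 m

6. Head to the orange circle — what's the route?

turn right 164°, forward 9.6 m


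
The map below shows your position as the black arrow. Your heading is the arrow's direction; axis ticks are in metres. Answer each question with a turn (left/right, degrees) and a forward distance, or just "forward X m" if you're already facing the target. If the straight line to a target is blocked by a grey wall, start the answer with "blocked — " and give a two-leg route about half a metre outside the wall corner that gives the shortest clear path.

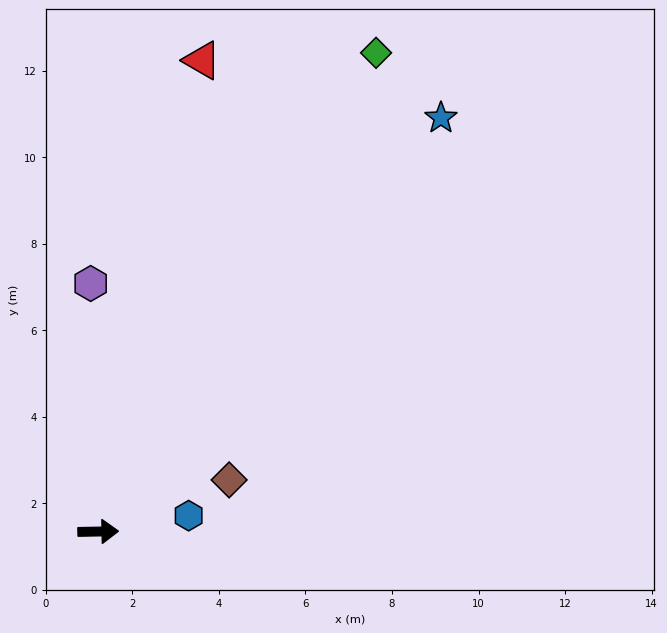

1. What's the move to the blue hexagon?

turn left 9°, forward 2.1 m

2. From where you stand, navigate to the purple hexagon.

turn left 91°, forward 5.7 m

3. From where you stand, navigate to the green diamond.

turn left 59°, forward 12.8 m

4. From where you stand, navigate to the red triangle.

turn left 77°, forward 11.1 m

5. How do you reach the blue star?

turn left 49°, forward 12.4 m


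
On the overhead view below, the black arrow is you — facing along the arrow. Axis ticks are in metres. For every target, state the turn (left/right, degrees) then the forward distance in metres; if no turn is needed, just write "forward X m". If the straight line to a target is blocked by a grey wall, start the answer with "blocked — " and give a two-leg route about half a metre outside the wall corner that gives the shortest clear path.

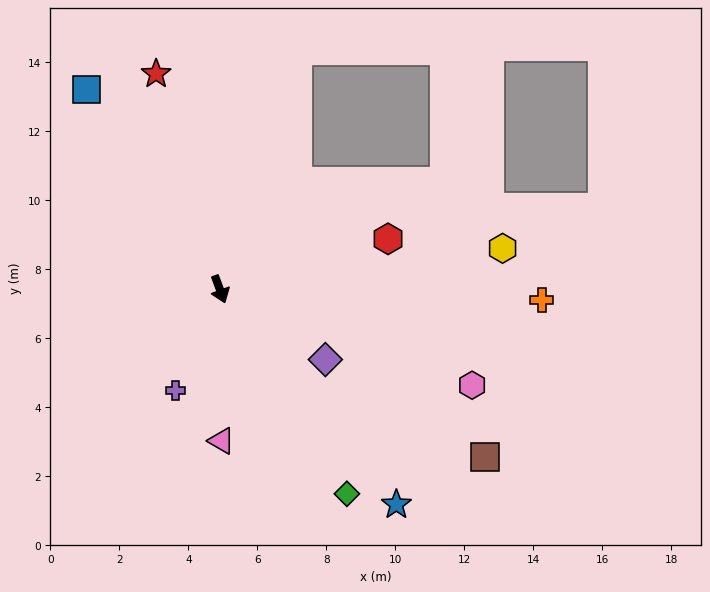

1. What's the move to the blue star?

turn left 19°, forward 8.1 m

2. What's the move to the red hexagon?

turn left 86°, forward 5.1 m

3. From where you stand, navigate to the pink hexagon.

turn left 49°, forward 7.8 m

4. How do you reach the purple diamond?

turn left 36°, forward 3.7 m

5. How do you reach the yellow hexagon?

turn left 78°, forward 8.3 m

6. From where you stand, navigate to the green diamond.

turn left 11°, forward 7.0 m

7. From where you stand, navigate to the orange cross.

turn left 68°, forward 9.3 m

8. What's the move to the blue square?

turn right 167°, forward 7.0 m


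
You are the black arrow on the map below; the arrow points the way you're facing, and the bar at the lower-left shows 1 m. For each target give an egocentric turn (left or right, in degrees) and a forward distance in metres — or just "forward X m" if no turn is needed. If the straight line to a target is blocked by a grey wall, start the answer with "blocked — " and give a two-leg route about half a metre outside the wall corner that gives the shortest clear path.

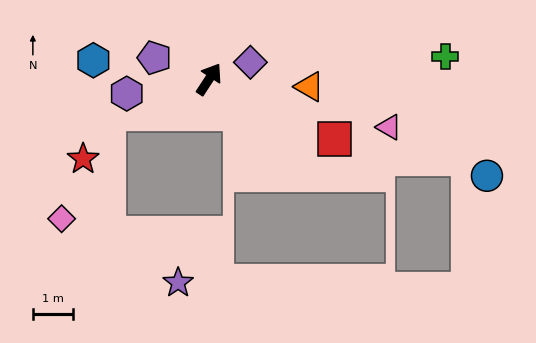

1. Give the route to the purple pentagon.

turn left 102°, forward 1.5 m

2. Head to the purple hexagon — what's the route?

turn left 133°, forward 2.1 m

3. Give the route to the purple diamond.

turn right 35°, forward 1.1 m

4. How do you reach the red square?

turn right 82°, forward 3.5 m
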